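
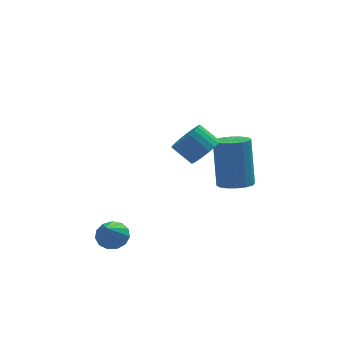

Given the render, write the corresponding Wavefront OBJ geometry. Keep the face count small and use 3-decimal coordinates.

v -1.233 -2.22 -2.299
v -0.861 -1.876 -1.892
v -1.527 -3.2 -1.201
v -1.2 -1.74 -1.862
v -1.549 -1.757 -1.971
v -1.798 -1.921 -2.184
v -1.867 -2.18 -2.433
v -1.735 -2.452 -2.64
v -1.443 -2.65 -2.739
v -1.084 -2.712 -2.697
v -0.773 -2.618 -2.53
v -0.607 -2.397 -2.288
v -0.64 -2.121 -2.051
v 3.612 0.449 -1.509
v 4.262 0.771 -1.589
v 4.179 1.452 0.469
v 3.528 1.131 0.549
v 4.01 1.035 -1.687
v 3.927 1.716 0.372
v 3.651 1.142 -1.737
v 3.568 1.823 0.322
v 3.281 1.063 -1.726
v 3.198 1.745 0.333
v 3 0.82 -1.657
v 2.917 1.502 0.402
v 2.883 0.478 -1.548
v 2.8 1.159 0.51
v 2.961 0.128 -1.429
v 2.878 0.809 0.629
v 3.213 -0.136 -1.332
v 3.13 0.545 0.727
v 3.572 -0.243 -1.282
v 3.489 0.438 0.777
v 3.942 -0.165 -1.293
v 3.859 0.517 0.766
v 4.223 0.078 -1.362
v 4.14 0.76 0.697
v 4.34 0.421 -1.47
v 4.257 1.102 0.588
v 2.153 -2.449 2.117
v 2.426 -2.886 2.634
v 1.741 -2.528 3.3
v 1.467 -2.091 2.783
v 2.584 -2.652 2.671
v 1.899 -2.293 3.336
v 2.676 -2.387 2.623
v 1.991 -2.028 3.288
v 2.688 -2.131 2.498
v 2.003 -1.772 3.163
v 2.619 -1.924 2.315
v 1.934 -1.565 2.98
v 2.479 -1.797 2.102
v 1.794 -1.438 2.767
v 2.289 -1.769 1.891
v 1.604 -1.41 2.557
v 2.079 -1.845 1.715
v 1.394 -1.486 2.38
v 1.879 -2.012 1.6
v 1.194 -1.654 2.266
v 1.721 -2.247 1.564
v 1.036 -1.888 2.229
v 1.629 -2.512 1.612
v 0.944 -2.153 2.277
v 1.617 -2.768 1.737
v 0.932 -2.409 2.402
v 1.686 -2.975 1.92
v 1.001 -2.616 2.585
v 1.826 -3.102 2.133
v 1.141 -2.743 2.798
v 2.016 -3.13 2.343
v 1.331 -2.771 3.009
v 2.226 -3.054 2.52
v 1.541 -2.695 3.185
f 2 1 4
f 2 4 3
f 4 1 5
f 4 5 3
f 5 1 6
f 5 6 3
f 6 1 7
f 6 7 3
f 7 1 8
f 7 8 3
f 8 1 9
f 8 9 3
f 9 1 10
f 9 10 3
f 10 1 11
f 10 11 3
f 11 1 12
f 11 12 3
f 12 1 13
f 12 13 3
f 13 1 2
f 13 2 3
f 15 14 18
f 15 18 16
f 16 18 19
f 16 19 17
f 18 14 20
f 18 20 19
f 19 20 21
f 19 21 17
f 20 14 22
f 20 22 21
f 21 22 23
f 21 23 17
f 22 14 24
f 22 24 23
f 23 24 25
f 23 25 17
f 24 14 26
f 24 26 25
f 25 26 27
f 25 27 17
f 26 14 28
f 26 28 27
f 27 28 29
f 27 29 17
f 28 14 30
f 28 30 29
f 29 30 31
f 29 31 17
f 30 14 32
f 30 32 31
f 31 32 33
f 31 33 17
f 32 14 34
f 32 34 33
f 33 34 35
f 33 35 17
f 34 14 36
f 34 36 35
f 35 36 37
f 35 37 17
f 36 14 38
f 36 38 37
f 37 38 39
f 37 39 17
f 38 14 15
f 38 15 39
f 39 15 16
f 39 16 17
f 41 40 44
f 41 44 42
f 42 44 45
f 42 45 43
f 44 40 46
f 44 46 45
f 45 46 47
f 45 47 43
f 46 40 48
f 46 48 47
f 47 48 49
f 47 49 43
f 48 40 50
f 48 50 49
f 49 50 51
f 49 51 43
f 50 40 52
f 50 52 51
f 51 52 53
f 51 53 43
f 52 40 54
f 52 54 53
f 53 54 55
f 53 55 43
f 54 40 56
f 54 56 55
f 55 56 57
f 55 57 43
f 56 40 58
f 56 58 57
f 57 58 59
f 57 59 43
f 58 40 60
f 58 60 59
f 59 60 61
f 59 61 43
f 60 40 62
f 60 62 61
f 61 62 63
f 61 63 43
f 62 40 64
f 62 64 63
f 63 64 65
f 63 65 43
f 64 40 66
f 64 66 65
f 65 66 67
f 65 67 43
f 66 40 68
f 66 68 67
f 67 68 69
f 67 69 43
f 68 40 70
f 68 70 69
f 69 70 71
f 69 71 43
f 70 40 72
f 70 72 71
f 71 72 73
f 71 73 43
f 72 40 41
f 72 41 73
f 73 41 42
f 73 42 43



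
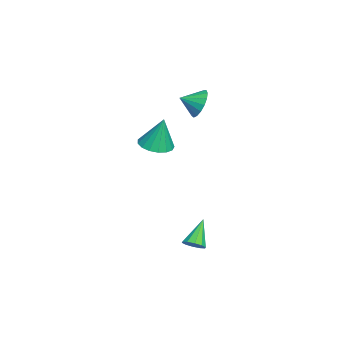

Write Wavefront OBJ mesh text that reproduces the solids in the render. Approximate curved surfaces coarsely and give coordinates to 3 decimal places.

v -3.522 3.301 2.373
v -2.952 3.034 1.532
v -3.278 2.199 2.887
v -2.619 3.251 1.839
v -2.492 3.48 2.268
v -2.601 3.667 2.722
v -2.921 3.77 3.095
v -3.379 3.766 3.303
v -3.869 3.656 3.298
v -4.28 3.464 3.081
v -4.517 3.235 2.702
v -4.526 3.021 2.247
v -4.305 2.871 1.821
v -3.904 2.82 1.522
v -3.416 2.879 1.418
v 4.178 3.732 -4.575
v 4.686 3.835 -4.135
v 2.962 4.128 -3.265
v 4.601 4.201 -4.324
v 4.355 4.388 -4.608
v 4.041 4.324 -4.88
v 3.779 4.034 -5.036
v 3.67 3.629 -5.015
v 3.754 3.263 -4.826
v 4 3.077 -4.541
v 4.314 3.14 -4.269
v 4.576 3.43 -4.114
v 0.717 1.319 1.199
v 1.496 0.651 1.297
v 0.863 1.781 3.201
v 1.718 1.076 1.182
v 1.712 1.556 1.072
v 1.477 1.982 0.991
v 1.069 2.256 0.957
v 0.58 2.316 0.979
v 0.122 2.146 1.051
v -0.199 1.788 1.157
v -0.31 1.321 1.273
v -0.186 0.855 1.372
v 0.145 0.494 1.431
v 0.607 0.323 1.437
v 1.095 0.379 1.388
f 2 1 4
f 2 4 3
f 4 1 5
f 4 5 3
f 5 1 6
f 5 6 3
f 6 1 7
f 6 7 3
f 7 1 8
f 7 8 3
f 8 1 9
f 8 9 3
f 9 1 10
f 9 10 3
f 10 1 11
f 10 11 3
f 11 1 12
f 11 12 3
f 12 1 13
f 12 13 3
f 13 1 14
f 13 14 3
f 14 1 15
f 14 15 3
f 15 1 2
f 15 2 3
f 17 16 19
f 17 19 18
f 19 16 20
f 19 20 18
f 20 16 21
f 20 21 18
f 21 16 22
f 21 22 18
f 22 16 23
f 22 23 18
f 23 16 24
f 23 24 18
f 24 16 25
f 24 25 18
f 25 16 26
f 25 26 18
f 26 16 27
f 26 27 18
f 27 16 17
f 27 17 18
f 29 28 31
f 29 31 30
f 31 28 32
f 31 32 30
f 32 28 33
f 32 33 30
f 33 28 34
f 33 34 30
f 34 28 35
f 34 35 30
f 35 28 36
f 35 36 30
f 36 28 37
f 36 37 30
f 37 28 38
f 37 38 30
f 38 28 39
f 38 39 30
f 39 28 40
f 39 40 30
f 40 28 41
f 40 41 30
f 41 28 42
f 41 42 30
f 42 28 29
f 42 29 30



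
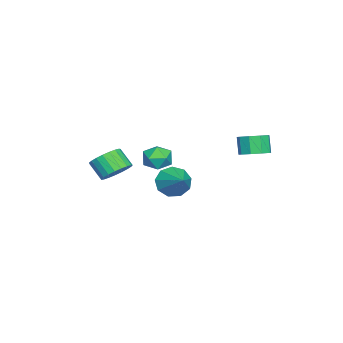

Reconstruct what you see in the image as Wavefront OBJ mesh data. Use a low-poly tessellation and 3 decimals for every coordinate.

v -4.01 -2.059 0.897
v -3.561 -1.611 1.655
v -2.739 -3.009 0.705
v -2.29 -2.561 1.463
v -3.078 -3.135 1.625
v -3.864 -2.547 1.743
v -2.436 -2.073 0.617
v -3.222 -1.485 0.735
v -2.588 -1.619 1.482
v -2.985 -2.276 2.105
v -3.315 -2.344 0.255
v -3.712 -3.001 0.878
v 0.727 -3.468 1.681
v 1.397 -4.148 1.384
v 0.984 -4.973 2.343
v 0.313 -4.292 2.639
v 1.613 -3.93 1.665
v 1.2 -4.755 2.623
v 1.676 -3.633 1.948
v 1.263 -4.457 2.907
v 1.575 -3.306 2.185
v 1.162 -4.131 3.144
v 1.327 -3.008 2.335
v 0.914 -3.833 3.294
v 0.975 -2.789 2.372
v 0.562 -3.614 3.33
v 0.581 -2.688 2.289
v 0.167 -3.512 3.247
v 0.211 -2.721 2.101
v -0.202 -3.545 3.059
v -0.069 -2.883 1.841
v -0.482 -3.708 2.799
v -0.212 -3.147 1.552
v -0.625 -3.971 2.511
v -0.192 -3.466 1.286
v -0.605 -4.29 2.245
v -0.014 -3.785 1.088
v -0.427 -4.61 2.047
v 0.293 -4.05 0.993
v -0.121 -4.874 1.951
v 0.674 -4.213 1.017
v 0.261 -5.038 1.975
v 1.065 -4.248 1.155
v 0.651 -5.073 2.113
v 2.403 0.234 2.253
v 3.01 0.118 1.429
v 3.797 1.186 3.147
v 2.639 0.714 1.373
v 2.158 1.086 1.729
v 1.791 1.059 2.33
v 1.71 0.646 2.895
v 1.954 0.041 3.16
v 2.408 -0.475 3.001
v 2.859 -0.658 2.492
v 3.097 -0.424 1.871
v -3.639 3.247 2.02
v -2.78 3.204 2.374
v -3.262 2.97 3.515
v -4.121 3.013 3.16
v -2.998 3.801 2.404
v -3.481 3.567 3.545
v -3.516 4.138 2.255
v -3.999 3.905 3.395
v -4.092 4.059 1.995
v -4.574 3.825 3.135
v -4.455 3.6 1.747
v -4.937 3.366 2.887
v -4.437 2.975 1.627
v -4.919 2.741 2.767
v -4.045 2.478 1.69
v -4.527 2.244 2.831
v -3.463 2.341 1.908
v -3.946 2.107 3.048
v -2.964 2.627 2.178
v -3.446 2.393 3.319
f 1 12 6
f 1 6 2
f 1 2 8
f 1 8 11
f 1 11 12
f 2 6 10
f 6 12 5
f 12 11 3
f 11 8 7
f 8 2 9
f 4 10 5
f 4 5 3
f 4 3 7
f 4 7 9
f 4 9 10
f 5 10 6
f 3 5 12
f 7 3 11
f 9 7 8
f 10 9 2
f 14 13 17
f 14 17 15
f 15 17 18
f 15 18 16
f 17 13 19
f 17 19 18
f 18 19 20
f 18 20 16
f 19 13 21
f 19 21 20
f 20 21 22
f 20 22 16
f 21 13 23
f 21 23 22
f 22 23 24
f 22 24 16
f 23 13 25
f 23 25 24
f 24 25 26
f 24 26 16
f 25 13 27
f 25 27 26
f 26 27 28
f 26 28 16
f 27 13 29
f 27 29 28
f 28 29 30
f 28 30 16
f 29 13 31
f 29 31 30
f 30 31 32
f 30 32 16
f 31 13 33
f 31 33 32
f 32 33 34
f 32 34 16
f 33 13 35
f 33 35 34
f 34 35 36
f 34 36 16
f 35 13 37
f 35 37 36
f 36 37 38
f 36 38 16
f 37 13 39
f 37 39 38
f 38 39 40
f 38 40 16
f 39 13 41
f 39 41 40
f 40 41 42
f 40 42 16
f 41 13 43
f 41 43 42
f 42 43 44
f 42 44 16
f 43 13 14
f 43 14 44
f 44 14 15
f 44 15 16
f 46 45 48
f 46 48 47
f 48 45 49
f 48 49 47
f 49 45 50
f 49 50 47
f 50 45 51
f 50 51 47
f 51 45 52
f 51 52 47
f 52 45 53
f 52 53 47
f 53 45 54
f 53 54 47
f 54 45 55
f 54 55 47
f 55 45 46
f 55 46 47
f 57 56 60
f 57 60 58
f 58 60 61
f 58 61 59
f 60 56 62
f 60 62 61
f 61 62 63
f 61 63 59
f 62 56 64
f 62 64 63
f 63 64 65
f 63 65 59
f 64 56 66
f 64 66 65
f 65 66 67
f 65 67 59
f 66 56 68
f 66 68 67
f 67 68 69
f 67 69 59
f 68 56 70
f 68 70 69
f 69 70 71
f 69 71 59
f 70 56 72
f 70 72 71
f 71 72 73
f 71 73 59
f 72 56 74
f 72 74 73
f 73 74 75
f 73 75 59
f 74 56 57
f 74 57 75
f 75 57 58
f 75 58 59



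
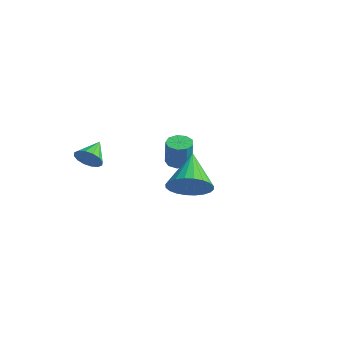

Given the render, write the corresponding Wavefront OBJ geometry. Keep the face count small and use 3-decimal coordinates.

v -1.247 2.234 -3.008
v -0.802 1.728 -3.099
v -0.627 1.621 -1.643
v -1.073 2.126 -1.552
v -0.58 2.137 -3.095
v -0.405 2.03 -1.64
v -0.671 2.591 -3.051
v -0.496 2.484 -1.595
v -1.031 2.878 -2.986
v -0.856 2.771 -1.531
v -1.493 2.863 -2.932
v -1.318 2.756 -1.476
v -1.84 2.554 -2.913
v -1.665 2.447 -1.457
v -1.91 2.095 -2.938
v -1.735 1.987 -1.483
v -1.669 1.701 -2.996
v -1.494 1.593 -1.541
v -1.232 1.556 -3.06
v -1.057 1.449 -1.604
v -1.779 -2.839 -1.019
v -1.328 -2.905 -0.424
v -2.281 -1.761 -0.521
v -1.127 -2.694 -0.679
v -1.1 -2.521 -1.026
v -1.256 -2.434 -1.371
v -1.551 -2.455 -1.622
v -1.908 -2.579 -1.711
v -2.23 -2.774 -1.615
v -2.431 -2.985 -1.36
v -2.458 -3.158 -1.013
v -2.303 -3.245 -0.668
v -2.007 -3.224 -0.417
v -1.651 -3.099 -0.328
v 4.437 -1.931 -0.174
v 5.097 -1.086 -0.369
v 3.143 -0.669 0.914
v 4.835 -1.065 -0.704
v 4.513 -1.177 -0.958
v 4.179 -1.404 -1.093
v 3.885 -1.71 -1.087
v 3.674 -2.051 -0.943
v 3.58 -2.373 -0.682
v 3.616 -2.627 -0.343
v 3.777 -2.776 0.021
v 4.039 -2.796 0.356
v 4.361 -2.685 0.61
v 4.695 -2.458 0.744
v 4.99 -2.151 0.739
v 5.2 -1.811 0.595
v 5.295 -1.489 0.334
v 5.258 -1.234 -0.005
f 2 1 5
f 2 5 3
f 3 5 6
f 3 6 4
f 5 1 7
f 5 7 6
f 6 7 8
f 6 8 4
f 7 1 9
f 7 9 8
f 8 9 10
f 8 10 4
f 9 1 11
f 9 11 10
f 10 11 12
f 10 12 4
f 11 1 13
f 11 13 12
f 12 13 14
f 12 14 4
f 13 1 15
f 13 15 14
f 14 15 16
f 14 16 4
f 15 1 17
f 15 17 16
f 16 17 18
f 16 18 4
f 17 1 19
f 17 19 18
f 18 19 20
f 18 20 4
f 19 1 2
f 19 2 20
f 20 2 3
f 20 3 4
f 22 21 24
f 22 24 23
f 24 21 25
f 24 25 23
f 25 21 26
f 25 26 23
f 26 21 27
f 26 27 23
f 27 21 28
f 27 28 23
f 28 21 29
f 28 29 23
f 29 21 30
f 29 30 23
f 30 21 31
f 30 31 23
f 31 21 32
f 31 32 23
f 32 21 33
f 32 33 23
f 33 21 34
f 33 34 23
f 34 21 22
f 34 22 23
f 36 35 38
f 36 38 37
f 38 35 39
f 38 39 37
f 39 35 40
f 39 40 37
f 40 35 41
f 40 41 37
f 41 35 42
f 41 42 37
f 42 35 43
f 42 43 37
f 43 35 44
f 43 44 37
f 44 35 45
f 44 45 37
f 45 35 46
f 45 46 37
f 46 35 47
f 46 47 37
f 47 35 48
f 47 48 37
f 48 35 49
f 48 49 37
f 49 35 50
f 49 50 37
f 50 35 51
f 50 51 37
f 51 35 52
f 51 52 37
f 52 35 36
f 52 36 37



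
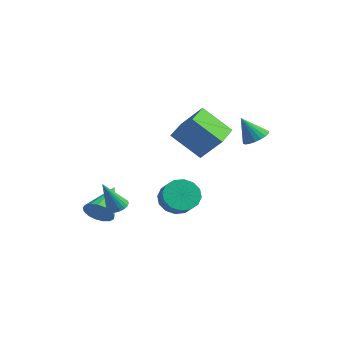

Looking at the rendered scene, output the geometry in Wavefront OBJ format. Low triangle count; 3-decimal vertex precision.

v 1.157 0.661 1.675
v 2.277 1.056 3.067
v 0.549 2.366 1.68
v 1.669 2.761 3.073
v 2.711 1.219 0.267
v 3.831 1.614 1.66
v 2.103 2.924 0.273
v 3.223 3.319 1.665
v 4.172 4.157 1.073
v 4.882 4.029 1.442
v 3.408 3.823 2.427
v 4.833 4.358 1.496
v 4.67 4.652 1.476
v 4.421 4.861 1.387
v 4.129 4.948 1.244
v 3.844 4.898 1.071
v 3.616 4.72 0.898
v 3.484 4.444 0.756
v 3.471 4.119 0.668
v 3.58 3.801 0.651
v 3.79 3.544 0.706
v 4.067 3.393 0.825
v 4.362 3.374 0.987
v 4.624 3.491 1.164
v 4.808 3.722 1.325
v 2.687 -0.753 -1.931
v 3.358 -0.933 -2.706
v 4.083 -1.427 -1.963
v 3.413 -1.247 -1.189
v 3.492 -0.448 -2.515
v 4.218 -0.942 -1.772
v 3.411 -0.045 -2.168
v 4.137 -0.538 -1.425
v 3.136 0.169 -1.757
v 3.862 -0.325 -1.014
v 2.74 0.135 -1.393
v 3.466 -0.359 -0.65
v 2.331 -0.136 -1.174
v 3.057 -0.63 -0.431
v 2.017 -0.573 -1.157
v 2.742 -1.067 -0.414
v 1.882 -1.058 -1.348
v 2.608 -1.552 -0.605
v 1.963 -1.462 -1.695
v 2.689 -1.955 -0.952
v 2.238 -1.675 -2.106
v 2.964 -2.169 -1.363
v 2.634 -1.641 -2.47
v 3.36 -2.135 -1.727
v 3.043 -1.37 -2.689
v 3.769 -1.864 -1.946
v -0.758 -2.978 -3.22
v -0.158 -3.115 -2.564
v -1.282 -1.042 -2.34
v 0.068 -2.914 -2.87
v 0.105 -2.728 -3.257
v -0.055 -2.599 -3.635
v -0.377 -2.557 -3.919
v -0.786 -2.612 -4.042
v -1.189 -2.75 -3.977
v -1.493 -2.94 -3.739
v -1.629 -3.14 -3.382
v -1.565 -3.302 -2.988
v -1.317 -3.39 -2.647
v -0.941 -3.383 -2.438
v -0.523 -3.284 -2.407
v 0.689 -3.153 -2.116
v 1.005 -3.668 -2.252
v 0.291 -3.867 -0.324
v 1.189 -3.518 -2.151
v 1.286 -3.304 -2.044
v 1.279 -3.064 -1.95
v 1.171 -2.84 -1.884
v 0.979 -2.669 -1.859
v 0.737 -2.582 -1.878
v 0.487 -2.594 -1.938
v 0.271 -2.703 -2.029
v 0.128 -2.889 -2.135
v 0.082 -3.121 -2.238
v 0.14 -3.358 -2.32
v 0.294 -3.56 -2.366
v 0.515 -3.692 -2.369
v 0.767 -3.73 -2.329
f 2 4 1
f 5 2 1
f 1 4 3
f 3 5 1
f 2 8 4
f 6 2 5
f 6 8 2
f 4 8 3
f 7 5 3
f 3 8 7
f 7 6 5
f 8 6 7
f 10 9 12
f 10 12 11
f 12 9 13
f 12 13 11
f 13 9 14
f 13 14 11
f 14 9 15
f 14 15 11
f 15 9 16
f 15 16 11
f 16 9 17
f 16 17 11
f 17 9 18
f 17 18 11
f 18 9 19
f 18 19 11
f 19 9 20
f 19 20 11
f 20 9 21
f 20 21 11
f 21 9 22
f 21 22 11
f 22 9 23
f 22 23 11
f 23 9 24
f 23 24 11
f 24 9 25
f 24 25 11
f 25 9 10
f 25 10 11
f 27 26 30
f 27 30 28
f 28 30 31
f 28 31 29
f 30 26 32
f 30 32 31
f 31 32 33
f 31 33 29
f 32 26 34
f 32 34 33
f 33 34 35
f 33 35 29
f 34 26 36
f 34 36 35
f 35 36 37
f 35 37 29
f 36 26 38
f 36 38 37
f 37 38 39
f 37 39 29
f 38 26 40
f 38 40 39
f 39 40 41
f 39 41 29
f 40 26 42
f 40 42 41
f 41 42 43
f 41 43 29
f 42 26 44
f 42 44 43
f 43 44 45
f 43 45 29
f 44 26 46
f 44 46 45
f 45 46 47
f 45 47 29
f 46 26 48
f 46 48 47
f 47 48 49
f 47 49 29
f 48 26 50
f 48 50 49
f 49 50 51
f 49 51 29
f 50 26 27
f 50 27 51
f 51 27 28
f 51 28 29
f 53 52 55
f 53 55 54
f 55 52 56
f 55 56 54
f 56 52 57
f 56 57 54
f 57 52 58
f 57 58 54
f 58 52 59
f 58 59 54
f 59 52 60
f 59 60 54
f 60 52 61
f 60 61 54
f 61 52 62
f 61 62 54
f 62 52 63
f 62 63 54
f 63 52 64
f 63 64 54
f 64 52 65
f 64 65 54
f 65 52 66
f 65 66 54
f 66 52 53
f 66 53 54
f 68 67 70
f 68 70 69
f 70 67 71
f 70 71 69
f 71 67 72
f 71 72 69
f 72 67 73
f 72 73 69
f 73 67 74
f 73 74 69
f 74 67 75
f 74 75 69
f 75 67 76
f 75 76 69
f 76 67 77
f 76 77 69
f 77 67 78
f 77 78 69
f 78 67 79
f 78 79 69
f 79 67 80
f 79 80 69
f 80 67 81
f 80 81 69
f 81 67 82
f 81 82 69
f 82 67 83
f 82 83 69
f 83 67 68
f 83 68 69



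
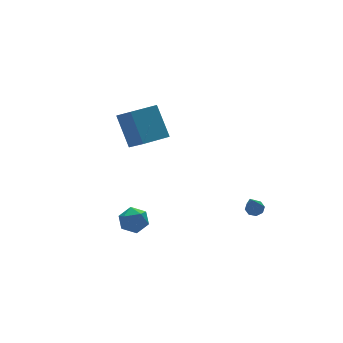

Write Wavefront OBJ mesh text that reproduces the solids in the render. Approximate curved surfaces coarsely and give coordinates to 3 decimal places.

v 4.16 -2.961 -3.052
v 4.598 -3.203 -2.953
v 3.3 -3.859 -1.448
v 4.574 -2.858 -2.773
v 4.308 -2.573 -2.756
v 3.955 -2.515 -2.913
v 3.722 -2.718 -3.151
v 3.746 -3.064 -3.332
v 4.012 -3.349 -3.349
v 4.365 -3.407 -3.192
v -3.192 -3.053 -1.652
v -2.706 -2.733 -1.06
v -3.314 -4.187 -0.94
v -2.828 -3.867 -0.348
v -3.589 -3.558 -0.472
v -3.514 -2.858 -0.912
v -2.506 -4.062 -1.088
v -2.431 -3.362 -1.528
v -2.282 -3.357 -0.711
v -2.951 -3.045 -0.33
v -3.069 -3.875 -1.67
v -3.738 -3.563 -1.289
v -1.557 -0.249 1.848
v -1.305 -1.273 2.624
v -1.603 0.976 3.479
v -1.351 -0.049 4.255
v 0.071 0.029 1.685
v 0.323 -0.996 2.461
v 0.025 1.253 3.316
v 0.277 0.229 4.092
f 2 1 4
f 2 4 3
f 4 1 5
f 4 5 3
f 5 1 6
f 5 6 3
f 6 1 7
f 6 7 3
f 7 1 8
f 7 8 3
f 8 1 9
f 8 9 3
f 9 1 10
f 9 10 3
f 10 1 2
f 10 2 3
f 11 22 16
f 11 16 12
f 11 12 18
f 11 18 21
f 11 21 22
f 12 16 20
f 16 22 15
f 22 21 13
f 21 18 17
f 18 12 19
f 14 20 15
f 14 15 13
f 14 13 17
f 14 17 19
f 14 19 20
f 15 20 16
f 13 15 22
f 17 13 21
f 19 17 18
f 20 19 12
f 24 26 23
f 27 24 23
f 23 26 25
f 25 27 23
f 24 30 26
f 28 24 27
f 28 30 24
f 26 30 25
f 29 27 25
f 25 30 29
f 29 28 27
f 30 28 29



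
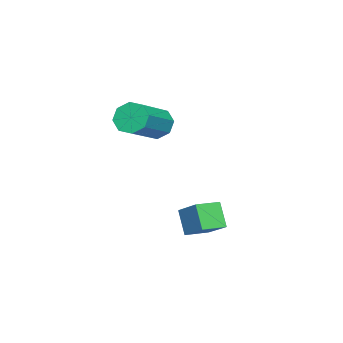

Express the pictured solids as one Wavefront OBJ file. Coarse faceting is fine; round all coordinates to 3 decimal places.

v -2.476 -1.26 2.364
v -2.21 -1.682 1.675
v -0.258 -1.941 2.588
v -0.524 -1.52 3.276
v -2.104 -1.042 1.631
v -0.153 -1.301 2.544
v -2.216 -0.529 2.016
v -0.265 -0.789 2.929
v -2.48 -0.445 2.605
v -0.529 -0.705 3.518
v -2.742 -0.839 3.052
v -0.79 -1.098 3.965
v -2.847 -1.479 3.096
v -0.896 -1.738 4.009
v -2.735 -1.991 2.711
v -0.784 -2.251 3.624
v -2.471 -2.075 2.122
v -0.52 -2.335 3.035
v -0.9 1.757 -2.814
v -1.383 1.272 -1.685
v -0.114 2.841 -2.012
v -0.597 2.356 -0.883
v -0.023 1.064 -2.737
v -0.506 0.579 -1.608
v 0.763 2.148 -1.935
v 0.28 1.663 -0.806
f 2 1 5
f 2 5 3
f 3 5 6
f 3 6 4
f 5 1 7
f 5 7 6
f 6 7 8
f 6 8 4
f 7 1 9
f 7 9 8
f 8 9 10
f 8 10 4
f 9 1 11
f 9 11 10
f 10 11 12
f 10 12 4
f 11 1 13
f 11 13 12
f 12 13 14
f 12 14 4
f 13 1 15
f 13 15 14
f 14 15 16
f 14 16 4
f 15 1 17
f 15 17 16
f 16 17 18
f 16 18 4
f 17 1 2
f 17 2 18
f 18 2 3
f 18 3 4
f 20 22 19
f 23 20 19
f 19 22 21
f 21 23 19
f 20 26 22
f 24 20 23
f 24 26 20
f 22 26 21
f 25 23 21
f 21 26 25
f 25 24 23
f 26 24 25



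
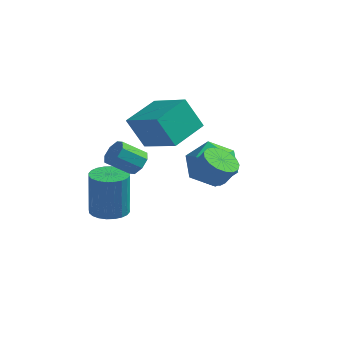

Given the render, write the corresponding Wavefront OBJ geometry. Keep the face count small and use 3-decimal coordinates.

v -2.722 -1.483 -1.364
v -2.169 -2.14 -1.334
v -2.184 -2.054 0.834
v -2.738 -1.397 0.804
v -1.959 -1.879 -1.343
v -1.975 -1.793 0.825
v -1.865 -1.557 -1.355
v -1.881 -1.471 0.813
v -1.902 -1.223 -1.368
v -1.918 -1.137 0.8
v -2.064 -0.93 -1.381
v -2.08 -0.844 0.787
v -2.326 -0.72 -1.392
v -2.342 -0.634 0.777
v -2.648 -0.627 -1.398
v -2.664 -0.541 0.771
v -2.982 -0.664 -1.398
v -2.997 -0.578 0.77
v -3.276 -0.826 -1.394
v -3.291 -0.74 0.774
v -3.485 -1.087 -1.385
v -3.501 -1.001 0.783
v -3.579 -1.409 -1.373
v -3.595 -1.323 0.795
v -3.542 -1.743 -1.36
v -3.558 -1.657 0.808
v -3.38 -2.036 -1.347
v -3.396 -1.95 0.821
v -3.118 -2.246 -1.337
v -3.134 -2.16 0.832
v -2.796 -2.339 -1.331
v -2.812 -2.253 0.838
v -2.463 -2.302 -1.33
v -2.478 -2.216 0.838
v 2.068 -2.249 2.503
v 2.762 -2.215 2.086
v 3.285 -2.177 2.961
v 2.592 -2.211 3.377
v 2.662 -1.843 2.13
v 3.185 -1.805 3.005
v 2.426 -1.564 2.259
v 2.949 -1.526 3.134
v 2.108 -1.442 2.444
v 2.631 -1.404 3.319
v 1.781 -1.505 2.642
v 2.304 -1.467 3.517
v 1.519 -1.738 2.809
v 2.043 -1.7 3.684
v 1.384 -2.088 2.905
v 1.907 -2.051 3.78
v 1.405 -2.476 2.909
v 1.929 -2.438 3.784
v 1.579 -2.811 2.82
v 2.102 -2.773 3.695
v 1.864 -3.017 2.658
v 2.387 -2.979 3.533
v 2.196 -3.048 2.461
v 2.72 -3.01 3.335
v 2.499 -2.895 2.273
v 3.023 -2.857 3.148
v 2.704 -2.595 2.138
v 3.227 -2.557 3.013
v -0.893 -2.498 2.507
v -0.49 -2.99 2.575
v -1.304 -3.555 3.32
v -1.707 -3.062 3.253
v -0.42 -2.643 2.913
v -1.234 -3.208 3.659
v -0.627 -2.211 3.015
v -1.442 -2.776 3.76
v -0.99 -1.947 2.819
v -1.805 -2.512 3.564
v -1.296 -2.005 2.44
v -2.11 -2.57 3.185
v -1.366 -2.352 2.101
v -2.18 -2.917 2.847
v -1.158 -2.784 2
v -1.973 -3.349 2.745
v -0.795 -3.048 2.196
v -1.61 -3.613 2.941
v 0.194 1.003 0.237
v 1.29 1.592 0.369
v 0.57 -0.072 1.911
v 1.666 0.517 2.043
v 0.595 1.141 2.216
v 0.363 1.806 1.182
v 1.497 -0.286 1.098
v 1.265 0.379 0.064
v 2.095 0.795 0.902
v 1.538 1.677 1.593
v 0.322 -0.157 0.687
v -0.235 0.725 1.378
v -2.269 1.031 1.31
v -3.039 0.871 2.783
v -1.744 2.744 1.77
v -2.513 2.584 3.243
v -0.487 0.256 2.157
v -1.256 0.096 3.63
v 0.039 1.969 2.617
v -0.731 1.809 4.09
f 2 1 5
f 2 5 3
f 3 5 6
f 3 6 4
f 5 1 7
f 5 7 6
f 6 7 8
f 6 8 4
f 7 1 9
f 7 9 8
f 8 9 10
f 8 10 4
f 9 1 11
f 9 11 10
f 10 11 12
f 10 12 4
f 11 1 13
f 11 13 12
f 12 13 14
f 12 14 4
f 13 1 15
f 13 15 14
f 14 15 16
f 14 16 4
f 15 1 17
f 15 17 16
f 16 17 18
f 16 18 4
f 17 1 19
f 17 19 18
f 18 19 20
f 18 20 4
f 19 1 21
f 19 21 20
f 20 21 22
f 20 22 4
f 21 1 23
f 21 23 22
f 22 23 24
f 22 24 4
f 23 1 25
f 23 25 24
f 24 25 26
f 24 26 4
f 25 1 27
f 25 27 26
f 26 27 28
f 26 28 4
f 27 1 29
f 27 29 28
f 28 29 30
f 28 30 4
f 29 1 31
f 29 31 30
f 30 31 32
f 30 32 4
f 31 1 33
f 31 33 32
f 32 33 34
f 32 34 4
f 33 1 2
f 33 2 34
f 34 2 3
f 34 3 4
f 36 35 39
f 36 39 37
f 37 39 40
f 37 40 38
f 39 35 41
f 39 41 40
f 40 41 42
f 40 42 38
f 41 35 43
f 41 43 42
f 42 43 44
f 42 44 38
f 43 35 45
f 43 45 44
f 44 45 46
f 44 46 38
f 45 35 47
f 45 47 46
f 46 47 48
f 46 48 38
f 47 35 49
f 47 49 48
f 48 49 50
f 48 50 38
f 49 35 51
f 49 51 50
f 50 51 52
f 50 52 38
f 51 35 53
f 51 53 52
f 52 53 54
f 52 54 38
f 53 35 55
f 53 55 54
f 54 55 56
f 54 56 38
f 55 35 57
f 55 57 56
f 56 57 58
f 56 58 38
f 57 35 59
f 57 59 58
f 58 59 60
f 58 60 38
f 59 35 61
f 59 61 60
f 60 61 62
f 60 62 38
f 61 35 36
f 61 36 62
f 62 36 37
f 62 37 38
f 64 63 67
f 64 67 65
f 65 67 68
f 65 68 66
f 67 63 69
f 67 69 68
f 68 69 70
f 68 70 66
f 69 63 71
f 69 71 70
f 70 71 72
f 70 72 66
f 71 63 73
f 71 73 72
f 72 73 74
f 72 74 66
f 73 63 75
f 73 75 74
f 74 75 76
f 74 76 66
f 75 63 77
f 75 77 76
f 76 77 78
f 76 78 66
f 77 63 79
f 77 79 78
f 78 79 80
f 78 80 66
f 79 63 64
f 79 64 80
f 80 64 65
f 80 65 66
f 81 92 86
f 81 86 82
f 81 82 88
f 81 88 91
f 81 91 92
f 82 86 90
f 86 92 85
f 92 91 83
f 91 88 87
f 88 82 89
f 84 90 85
f 84 85 83
f 84 83 87
f 84 87 89
f 84 89 90
f 85 90 86
f 83 85 92
f 87 83 91
f 89 87 88
f 90 89 82
f 94 96 93
f 97 94 93
f 93 96 95
f 95 97 93
f 94 100 96
f 98 94 97
f 98 100 94
f 96 100 95
f 99 97 95
f 95 100 99
f 99 98 97
f 100 98 99



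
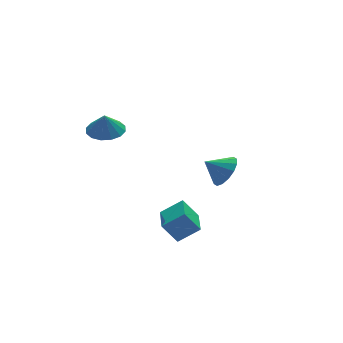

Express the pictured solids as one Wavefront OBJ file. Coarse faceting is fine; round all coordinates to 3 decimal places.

v -1.877 2.415 1.638
v -0.875 2.31 1.707
v -1.963 2.325 2.762
v -0.959 2.825 1.742
v -1.29 3.23 1.749
v -1.777 3.417 1.727
v -2.292 3.335 1.681
v -2.695 3.007 1.623
v -2.879 2.521 1.57
v -2.794 2.006 1.535
v -2.464 1.601 1.527
v -1.976 1.414 1.55
v -1.462 1.496 1.596
v -1.059 1.823 1.654
v -1.051 -4.489 -2.26
v -1.711 -4.105 -1.208
v -0.48 -3.006 -2.444
v -1.14 -2.622 -1.392
v -0 -4.798 -1.488
v -0.66 -4.414 -0.436
v 0.571 -3.315 -1.672
v -0.089 -2.931 -0.62
v 3.341 -0.477 -1.114
v 3.945 -0.512 -0.318
v 2.379 -0.083 -0.366
v 3.997 -0.032 -0.505
v 3.873 0.329 -0.855
v 3.606 0.474 -1.274
v 3.268 0.364 -1.65
v 2.949 0.029 -1.883
v 2.736 -0.442 -1.91
v 2.684 -0.922 -1.723
v 2.808 -1.283 -1.373
v 3.075 -1.428 -0.954
v 3.413 -1.318 -0.578
v 3.732 -0.983 -0.345
f 2 1 4
f 2 4 3
f 4 1 5
f 4 5 3
f 5 1 6
f 5 6 3
f 6 1 7
f 6 7 3
f 7 1 8
f 7 8 3
f 8 1 9
f 8 9 3
f 9 1 10
f 9 10 3
f 10 1 11
f 10 11 3
f 11 1 12
f 11 12 3
f 12 1 13
f 12 13 3
f 13 1 14
f 13 14 3
f 14 1 2
f 14 2 3
f 16 18 15
f 19 16 15
f 15 18 17
f 17 19 15
f 16 22 18
f 20 16 19
f 20 22 16
f 18 22 17
f 21 19 17
f 17 22 21
f 21 20 19
f 22 20 21
f 24 23 26
f 24 26 25
f 26 23 27
f 26 27 25
f 27 23 28
f 27 28 25
f 28 23 29
f 28 29 25
f 29 23 30
f 29 30 25
f 30 23 31
f 30 31 25
f 31 23 32
f 31 32 25
f 32 23 33
f 32 33 25
f 33 23 34
f 33 34 25
f 34 23 35
f 34 35 25
f 35 23 36
f 35 36 25
f 36 23 24
f 36 24 25



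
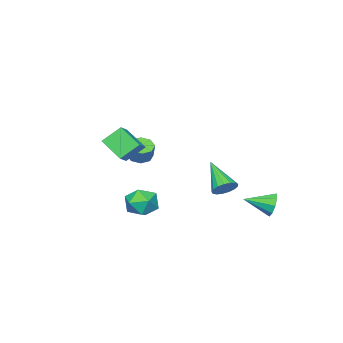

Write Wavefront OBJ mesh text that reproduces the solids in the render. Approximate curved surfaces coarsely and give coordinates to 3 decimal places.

v -4.282 3.68 -1.537
v -3.873 3.819 -2.211
v -3.198 2.6 -1.103
v -3.699 4.153 -1.814
v -3.798 4.266 -1.288
v -4.123 4.104 -0.878
v -4.522 3.744 -0.777
v -4.809 3.354 -1.031
v -4.849 3.116 -1.523
v -4.624 3.142 -2.021
v -4.238 3.42 -2.292
v 0.094 -0.655 -1.205
v 0.409 -0.199 -0.349
v 1.651 -1.081 -1.551
v 1.966 -0.625 -0.695
v 1.409 -1.478 -0.643
v 0.447 -1.215 -0.429
v 1.613 -0.065 -1.471
v 0.651 0.198 -1.257
v 1.347 0.166 -0.513
v 1.222 -0.707 -0.002
v 0.838 -0.573 -1.898
v 0.713 -1.446 -1.387
v -2.062 -3.746 0.682
v -1.637 -3.282 0.332
v -1.332 -2.871 1.249
v -1.758 -3.334 1.598
v -2.144 -3.083 0.412
v -1.84 -2.672 1.328
v -2.604 -3.272 0.65
v -2.299 -2.861 1.566
v -2.747 -3.739 0.906
v -2.442 -3.328 1.823
v -2.488 -4.209 1.031
v -2.183 -3.798 1.948
v -1.98 -4.408 0.952
v -1.676 -3.997 1.868
v -1.521 -4.219 0.714
v -1.216 -3.808 1.63
v -1.378 -3.752 0.457
v -1.073 -3.341 1.374
v -3.151 1.374 -0.672
v -2.429 1.205 -0.556
v -3.729 -0.174 0.672
v -2.502 1.451 -0.305
v -2.723 1.679 -0.137
v -3.042 1.837 -0.092
v -3.386 1.889 -0.18
v -3.676 1.823 -0.381
v -3.846 1.654 -0.648
v -3.857 1.422 -0.921
v -3.706 1.178 -1.137
v -3.428 0.979 -1.246
v -3.086 0.87 -1.224
v -2.76 0.877 -1.076
v -2.523 0.998 -0.835
v 2.203 -1.871 3.262
v 1.411 -1.277 4.15
v 2.21 -0.564 2.392
v 1.418 0.03 3.28
v 2.942 -1.57 3.72
v 2.15 -0.976 4.608
v 2.949 -0.263 2.85
v 2.157 0.331 3.738
f 2 1 4
f 2 4 3
f 4 1 5
f 4 5 3
f 5 1 6
f 5 6 3
f 6 1 7
f 6 7 3
f 7 1 8
f 7 8 3
f 8 1 9
f 8 9 3
f 9 1 10
f 9 10 3
f 10 1 11
f 10 11 3
f 11 1 2
f 11 2 3
f 12 23 17
f 12 17 13
f 12 13 19
f 12 19 22
f 12 22 23
f 13 17 21
f 17 23 16
f 23 22 14
f 22 19 18
f 19 13 20
f 15 21 16
f 15 16 14
f 15 14 18
f 15 18 20
f 15 20 21
f 16 21 17
f 14 16 23
f 18 14 22
f 20 18 19
f 21 20 13
f 25 24 28
f 25 28 26
f 26 28 29
f 26 29 27
f 28 24 30
f 28 30 29
f 29 30 31
f 29 31 27
f 30 24 32
f 30 32 31
f 31 32 33
f 31 33 27
f 32 24 34
f 32 34 33
f 33 34 35
f 33 35 27
f 34 24 36
f 34 36 35
f 35 36 37
f 35 37 27
f 36 24 38
f 36 38 37
f 37 38 39
f 37 39 27
f 38 24 40
f 38 40 39
f 39 40 41
f 39 41 27
f 40 24 25
f 40 25 41
f 41 25 26
f 41 26 27
f 43 42 45
f 43 45 44
f 45 42 46
f 45 46 44
f 46 42 47
f 46 47 44
f 47 42 48
f 47 48 44
f 48 42 49
f 48 49 44
f 49 42 50
f 49 50 44
f 50 42 51
f 50 51 44
f 51 42 52
f 51 52 44
f 52 42 53
f 52 53 44
f 53 42 54
f 53 54 44
f 54 42 55
f 54 55 44
f 55 42 56
f 55 56 44
f 56 42 43
f 56 43 44
f 58 60 57
f 61 58 57
f 57 60 59
f 59 61 57
f 58 64 60
f 62 58 61
f 62 64 58
f 60 64 59
f 63 61 59
f 59 64 63
f 63 62 61
f 64 62 63



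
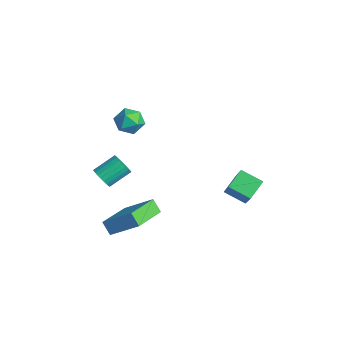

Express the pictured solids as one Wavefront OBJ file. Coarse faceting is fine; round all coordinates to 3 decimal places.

v 1.396 -3.102 -4.008
v 2.379 -2.067 -2.928
v 1.882 -2.926 -4.618
v 2.865 -1.891 -3.539
v 2.555 -4.689 -3.541
v 3.538 -3.654 -2.462
v 3.041 -4.513 -4.152
v 4.024 -3.478 -3.072
v 0.729 -1.982 2.146
v 1.346 -2.352 1.799
v -0.086 -2.608 1.361
v 0.531 -2.978 1.014
v 0.332 -3.153 1.768
v 0.835 -2.767 2.253
v 0.425 -2.193 0.907
v 0.928 -1.807 1.392
v 1.158 -2.483 1.034
v 1.101 -3.076 1.566
v 0.159 -1.884 1.594
v 0.102 -2.477 2.126
v 0.341 -3.825 -2.36
v 0.781 -3.594 -2.714
v 0.718 -2.464 -2.055
v 0.279 -2.695 -1.7
v 0.586 -3.533 -2.836
v 0.523 -2.403 -2.177
v 0.353 -3.517 -2.886
v 0.291 -2.387 -2.227
v 0.119 -3.548 -2.856
v 0.057 -2.418 -2.196
v -0.081 -3.621 -2.75
v -0.143 -2.491 -2.09
v -0.217 -3.725 -2.584
v -0.279 -2.595 -1.925
v -0.268 -3.844 -2.385
v -0.33 -2.714 -1.726
v -0.226 -3.96 -2.182
v -0.289 -2.83 -1.522
v -0.098 -4.056 -2.005
v -0.161 -2.926 -1.346
v 0.097 -4.117 -1.883
v 0.034 -2.987 -1.224
v 0.329 -4.133 -1.833
v 0.267 -3.003 -1.174
v 0.563 -4.102 -1.864
v 0.501 -2.972 -1.204
v 0.763 -4.029 -1.97
v 0.701 -2.899 -1.31
v 0.899 -3.925 -2.135
v 0.837 -2.795 -1.476
v 0.95 -3.806 -2.334
v 0.888 -2.676 -1.675
v 0.909 -3.69 -2.538
v 0.846 -2.56 -1.878
v 3.364 2.257 -3.985
v 2.557 1.501 -3.495
v 2.913 3.121 -3.394
v 2.105 2.364 -2.904
v 4.595 1.896 -2.516
v 3.787 1.139 -2.026
v 4.143 2.759 -1.925
v 3.336 2.003 -1.435
f 2 4 1
f 5 2 1
f 1 4 3
f 3 5 1
f 2 8 4
f 6 2 5
f 6 8 2
f 4 8 3
f 7 5 3
f 3 8 7
f 7 6 5
f 8 6 7
f 9 20 14
f 9 14 10
f 9 10 16
f 9 16 19
f 9 19 20
f 10 14 18
f 14 20 13
f 20 19 11
f 19 16 15
f 16 10 17
f 12 18 13
f 12 13 11
f 12 11 15
f 12 15 17
f 12 17 18
f 13 18 14
f 11 13 20
f 15 11 19
f 17 15 16
f 18 17 10
f 22 21 25
f 22 25 23
f 23 25 26
f 23 26 24
f 25 21 27
f 25 27 26
f 26 27 28
f 26 28 24
f 27 21 29
f 27 29 28
f 28 29 30
f 28 30 24
f 29 21 31
f 29 31 30
f 30 31 32
f 30 32 24
f 31 21 33
f 31 33 32
f 32 33 34
f 32 34 24
f 33 21 35
f 33 35 34
f 34 35 36
f 34 36 24
f 35 21 37
f 35 37 36
f 36 37 38
f 36 38 24
f 37 21 39
f 37 39 38
f 38 39 40
f 38 40 24
f 39 21 41
f 39 41 40
f 40 41 42
f 40 42 24
f 41 21 43
f 41 43 42
f 42 43 44
f 42 44 24
f 43 21 45
f 43 45 44
f 44 45 46
f 44 46 24
f 45 21 47
f 45 47 46
f 46 47 48
f 46 48 24
f 47 21 49
f 47 49 48
f 48 49 50
f 48 50 24
f 49 21 51
f 49 51 50
f 50 51 52
f 50 52 24
f 51 21 53
f 51 53 52
f 52 53 54
f 52 54 24
f 53 21 22
f 53 22 54
f 54 22 23
f 54 23 24
f 56 58 55
f 59 56 55
f 55 58 57
f 57 59 55
f 56 62 58
f 60 56 59
f 60 62 56
f 58 62 57
f 61 59 57
f 57 62 61
f 61 60 59
f 62 60 61



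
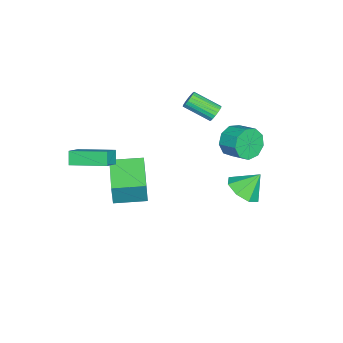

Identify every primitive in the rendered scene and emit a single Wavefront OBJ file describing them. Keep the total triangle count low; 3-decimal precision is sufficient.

v -3.551 0.981 1.545
v -3.184 0.8 1.194
v -3.161 -0.683 1.983
v -3.529 -0.501 2.335
v -3.049 0.895 1.368
v -3.026 -0.588 2.158
v -3.013 1.007 1.578
v -2.99 -0.476 2.367
v -3.084 1.114 1.781
v -3.061 -0.369 2.57
v -3.247 1.195 1.937
v -3.225 -0.288 2.727
v -3.471 1.233 2.016
v -3.448 -0.249 2.806
v -3.711 1.222 2.002
v -3.688 -0.261 2.791
v -3.919 1.163 1.897
v -3.896 -0.32 2.686
v -4.054 1.068 1.722
v -4.031 -0.415 2.512
v -4.09 0.956 1.513
v -4.067 -0.527 2.302
v -4.019 0.849 1.31
v -3.996 -0.634 2.099
v -3.855 0.768 1.153
v -3.833 -0.715 1.943
v -3.632 0.729 1.074
v -3.609 -0.753 1.864
v -3.392 0.741 1.089
v -3.369 -0.742 1.878
v 1.484 -2.909 -0.376
v 1.794 -2.863 1.091
v 0.824 -1.324 -0.287
v 1.135 -1.277 1.18
v 3.365 -2.103 -0.8
v 3.676 -2.056 0.667
v 2.706 -0.517 -0.711
v 3.016 -0.471 0.756
v 2.923 -4.076 2.538
v 3.867 -4.156 3.172
v 2.81 -2.113 2.956
v 3.754 -2.193 3.59
v 3.386 -3.907 1.87
v 4.33 -3.987 2.504
v 3.273 -1.944 2.288
v 4.217 -2.024 2.922
v -2.152 2.985 -2.986
v -1.672 2.286 -2.334
v -2.568 3.755 -1.854
v -1.173 2.894 -2.564
v -1.248 3.555 -3.041
v -1.853 3.883 -3.486
v -2.633 3.685 -3.638
v -3.131 3.077 -3.408
v -3.056 2.416 -2.931
v -2.452 2.088 -2.486
v -0.877 2.767 2.05
v -0.492 2.251 2.762
v 0.042 3.257 3.202
v -0.343 3.773 2.49
v -0.085 2.261 2.247
v 0.448 3.266 2.687
v -0.049 2.508 1.639
v 0.485 3.513 2.079
v -0.4 2.876 1.224
v 0.134 3.881 1.664
v -0.974 3.193 1.195
v -0.44 4.198 1.635
v -1.503 3.311 1.566
v -0.969 4.316 2.006
v -1.738 3.175 2.164
v -1.205 4.18 2.604
v -1.571 2.848 2.708
v -1.038 3.853 3.148
v -1.079 2.483 2.945
v -0.545 3.488 3.384
f 2 1 5
f 2 5 3
f 3 5 6
f 3 6 4
f 5 1 7
f 5 7 6
f 6 7 8
f 6 8 4
f 7 1 9
f 7 9 8
f 8 9 10
f 8 10 4
f 9 1 11
f 9 11 10
f 10 11 12
f 10 12 4
f 11 1 13
f 11 13 12
f 12 13 14
f 12 14 4
f 13 1 15
f 13 15 14
f 14 15 16
f 14 16 4
f 15 1 17
f 15 17 16
f 16 17 18
f 16 18 4
f 17 1 19
f 17 19 18
f 18 19 20
f 18 20 4
f 19 1 21
f 19 21 20
f 20 21 22
f 20 22 4
f 21 1 23
f 21 23 22
f 22 23 24
f 22 24 4
f 23 1 25
f 23 25 24
f 24 25 26
f 24 26 4
f 25 1 27
f 25 27 26
f 26 27 28
f 26 28 4
f 27 1 29
f 27 29 28
f 28 29 30
f 28 30 4
f 29 1 2
f 29 2 30
f 30 2 3
f 30 3 4
f 32 34 31
f 35 32 31
f 31 34 33
f 33 35 31
f 32 38 34
f 36 32 35
f 36 38 32
f 34 38 33
f 37 35 33
f 33 38 37
f 37 36 35
f 38 36 37
f 40 42 39
f 43 40 39
f 39 42 41
f 41 43 39
f 40 46 42
f 44 40 43
f 44 46 40
f 42 46 41
f 45 43 41
f 41 46 45
f 45 44 43
f 46 44 45
f 48 47 50
f 48 50 49
f 50 47 51
f 50 51 49
f 51 47 52
f 51 52 49
f 52 47 53
f 52 53 49
f 53 47 54
f 53 54 49
f 54 47 55
f 54 55 49
f 55 47 56
f 55 56 49
f 56 47 48
f 56 48 49
f 58 57 61
f 58 61 59
f 59 61 62
f 59 62 60
f 61 57 63
f 61 63 62
f 62 63 64
f 62 64 60
f 63 57 65
f 63 65 64
f 64 65 66
f 64 66 60
f 65 57 67
f 65 67 66
f 66 67 68
f 66 68 60
f 67 57 69
f 67 69 68
f 68 69 70
f 68 70 60
f 69 57 71
f 69 71 70
f 70 71 72
f 70 72 60
f 71 57 73
f 71 73 72
f 72 73 74
f 72 74 60
f 73 57 75
f 73 75 74
f 74 75 76
f 74 76 60
f 75 57 58
f 75 58 76
f 76 58 59
f 76 59 60



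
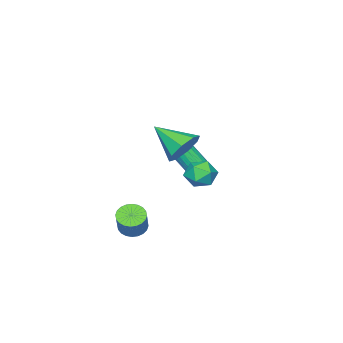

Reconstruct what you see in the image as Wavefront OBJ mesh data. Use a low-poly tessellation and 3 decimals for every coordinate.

v -3.873 -0.667 -0.765
v -3.597 -0.212 -0.488
v -3.391 -0.877 0.402
v -3.667 -1.333 0.125
v -3.851 -0.185 -0.409
v -3.645 -0.85 0.481
v -4.109 -0.253 -0.401
v -3.903 -0.918 0.489
v -4.32 -0.403 -0.464
v -4.114 -1.068 0.426
v -4.443 -0.606 -0.587
v -4.237 -1.271 0.303
v -4.453 -0.821 -0.746
v -4.247 -1.486 0.144
v -4.348 -1.005 -0.908
v -4.142 -1.67 -0.018
v -4.149 -1.123 -1.042
v -3.943 -1.788 -0.152
v -3.895 -1.15 -1.121
v -3.689 -1.815 -0.231
v -3.637 -1.082 -1.129
v -3.431 -1.747 -0.239
v -3.426 -0.932 -1.066
v -3.22 -1.597 -0.176
v -3.303 -0.729 -0.943
v -3.097 -1.394 -0.053
v -3.293 -0.514 -0.784
v -3.087 -1.179 0.106
v -3.398 -0.33 -0.622
v -3.192 -0.995 0.268
v -2.774 0.816 -0.863
v -2.177 1.447 -0.703
v -2.343 0.113 0.303
v -1.746 0.744 0.463
v -2.607 0.918 0.552
v -2.874 1.353 -0.168
v -1.646 0.207 -0.232
v -1.913 0.642 -0.952
v -1.48 1.071 -0.313
v -2.074 1.51 0.172
v -2.446 0.05 -0.572
v -3.04 0.489 -0.087
v 1.249 2.535 3.271
v 2.235 2.579 3.199
v 1.391 0.925 4.249
v 1.974 2.931 3.816
v 1.288 3.051 4.115
v 0.579 2.87 3.919
v 0.262 2.492 3.343
v 0.524 2.14 2.725
v 1.21 2.019 2.427
v 1.919 2.201 2.623
v 1.947 0.105 -2.125
v 2.562 -0.079 -2.429
v 3.267 0.411 -1.298
v 2.653 0.595 -0.995
v 2.531 0.18 -2.522
v 3.237 0.67 -1.391
v 2.412 0.427 -2.555
v 3.117 0.918 -1.424
v 2.221 0.626 -2.522
v 2.927 1.116 -1.391
v 1.989 0.745 -2.429
v 2.694 1.236 -1.298
v 1.751 0.767 -2.29
v 2.456 1.257 -1.159
v 1.542 0.688 -2.125
v 2.248 1.178 -0.995
v 1.395 0.52 -1.961
v 2.101 1.01 -0.83
v 1.333 0.289 -1.822
v 2.038 0.779 -0.691
v 1.363 0.03 -1.729
v 2.069 0.52 -0.598
v 1.483 -0.218 -1.696
v 2.188 0.273 -0.565
v 1.673 -0.416 -1.729
v 2.379 0.074 -0.598
v 1.906 -0.536 -1.822
v 2.611 -0.045 -0.691
v 2.144 -0.557 -1.961
v 2.849 -0.067 -0.83
v 2.352 -0.478 -2.125
v 3.058 0.012 -0.995
v 2.499 -0.31 -2.29
v 3.205 0.18 -1.159
f 2 1 5
f 2 5 3
f 3 5 6
f 3 6 4
f 5 1 7
f 5 7 6
f 6 7 8
f 6 8 4
f 7 1 9
f 7 9 8
f 8 9 10
f 8 10 4
f 9 1 11
f 9 11 10
f 10 11 12
f 10 12 4
f 11 1 13
f 11 13 12
f 12 13 14
f 12 14 4
f 13 1 15
f 13 15 14
f 14 15 16
f 14 16 4
f 15 1 17
f 15 17 16
f 16 17 18
f 16 18 4
f 17 1 19
f 17 19 18
f 18 19 20
f 18 20 4
f 19 1 21
f 19 21 20
f 20 21 22
f 20 22 4
f 21 1 23
f 21 23 22
f 22 23 24
f 22 24 4
f 23 1 25
f 23 25 24
f 24 25 26
f 24 26 4
f 25 1 27
f 25 27 26
f 26 27 28
f 26 28 4
f 27 1 29
f 27 29 28
f 28 29 30
f 28 30 4
f 29 1 2
f 29 2 30
f 30 2 3
f 30 3 4
f 31 42 36
f 31 36 32
f 31 32 38
f 31 38 41
f 31 41 42
f 32 36 40
f 36 42 35
f 42 41 33
f 41 38 37
f 38 32 39
f 34 40 35
f 34 35 33
f 34 33 37
f 34 37 39
f 34 39 40
f 35 40 36
f 33 35 42
f 37 33 41
f 39 37 38
f 40 39 32
f 44 43 46
f 44 46 45
f 46 43 47
f 46 47 45
f 47 43 48
f 47 48 45
f 48 43 49
f 48 49 45
f 49 43 50
f 49 50 45
f 50 43 51
f 50 51 45
f 51 43 52
f 51 52 45
f 52 43 44
f 52 44 45
f 54 53 57
f 54 57 55
f 55 57 58
f 55 58 56
f 57 53 59
f 57 59 58
f 58 59 60
f 58 60 56
f 59 53 61
f 59 61 60
f 60 61 62
f 60 62 56
f 61 53 63
f 61 63 62
f 62 63 64
f 62 64 56
f 63 53 65
f 63 65 64
f 64 65 66
f 64 66 56
f 65 53 67
f 65 67 66
f 66 67 68
f 66 68 56
f 67 53 69
f 67 69 68
f 68 69 70
f 68 70 56
f 69 53 71
f 69 71 70
f 70 71 72
f 70 72 56
f 71 53 73
f 71 73 72
f 72 73 74
f 72 74 56
f 73 53 75
f 73 75 74
f 74 75 76
f 74 76 56
f 75 53 77
f 75 77 76
f 76 77 78
f 76 78 56
f 77 53 79
f 77 79 78
f 78 79 80
f 78 80 56
f 79 53 81
f 79 81 80
f 80 81 82
f 80 82 56
f 81 53 83
f 81 83 82
f 82 83 84
f 82 84 56
f 83 53 85
f 83 85 84
f 84 85 86
f 84 86 56
f 85 53 54
f 85 54 86
f 86 54 55
f 86 55 56



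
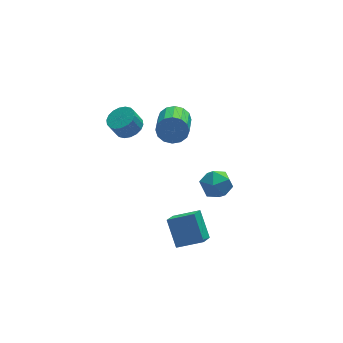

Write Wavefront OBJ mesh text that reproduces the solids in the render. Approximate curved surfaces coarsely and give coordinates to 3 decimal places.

v 1.538 0.927 -2.779
v 2.138 0.661 -3.518
v 1.422 -0.601 -2.322
v 2.022 -0.867 -3.061
v 2.377 -0.347 -2.299
v 2.448 0.598 -2.582
v 1.112 -0.538 -3.258
v 1.183 0.407 -3.541
v 1.875 -0.245 -3.814
v 2.657 -0.127 -3.221
v 0.903 0.187 -2.619
v 1.685 0.305 -2.026
v 0.473 3.569 -0.272
v 0.969 3.668 0.46
v 0.444 2.131 1.025
v -0.053 2.031 0.292
v 0.559 3.848 0.568
v 0.034 2.311 1.133
v 0.126 3.953 0.451
v -0.4 2.416 1.016
v -0.215 3.955 0.141
v -0.74 2.418 0.706
v -0.371 3.854 -0.281
v -0.896 2.316 0.284
v -0.301 3.676 -0.7
v -0.826 2.138 -0.135
v -0.024 3.469 -1.005
v -0.549 1.932 -0.44
v 0.386 3.289 -1.113
v -0.139 1.752 -0.548
v 0.82 3.184 -0.996
v 0.294 1.647 -0.431
v 1.16 3.182 -0.686
v 0.635 1.645 -0.121
v 1.316 3.284 -0.264
v 0.791 1.746 0.301
v 1.246 3.462 0.155
v 0.721 1.924 0.72
v -2.479 1.563 1.626
v -1.804 1.251 1.946
v -2.246 1.224 2.854
v -2.921 1.537 2.534
v -1.752 1.606 1.982
v -2.195 1.579 2.889
v -1.845 1.952 1.947
v -2.287 1.925 2.854
v -2.063 2.222 1.849
v -2.505 2.195 2.756
v -2.363 2.361 1.706
v -2.806 2.334 2.614
v -2.687 2.342 1.548
v -3.129 2.315 2.456
v -2.969 2.169 1.405
v -3.411 2.142 2.313
v -3.154 1.876 1.306
v -3.596 1.849 2.214
v -3.205 1.521 1.271
v -3.648 1.494 2.178
v -3.113 1.175 1.306
v -3.555 1.148 2.213
v -2.895 0.905 1.404
v -3.337 0.878 2.311
v -2.594 0.766 1.546
v -3.037 0.739 2.454
v -2.271 0.785 1.704
v -2.713 0.758 2.612
v -1.989 0.958 1.847
v -2.431 0.931 2.755
v -0.991 -3.424 -3.811
v -1.526 -4.211 -3.203
v -1.184 -2.31 -2.541
v -1.719 -3.098 -1.933
v 0.319 -3.862 -3.227
v -0.216 -4.65 -2.619
v 0.126 -2.749 -1.957
v -0.409 -3.536 -1.349
f 1 12 6
f 1 6 2
f 1 2 8
f 1 8 11
f 1 11 12
f 2 6 10
f 6 12 5
f 12 11 3
f 11 8 7
f 8 2 9
f 4 10 5
f 4 5 3
f 4 3 7
f 4 7 9
f 4 9 10
f 5 10 6
f 3 5 12
f 7 3 11
f 9 7 8
f 10 9 2
f 14 13 17
f 14 17 15
f 15 17 18
f 15 18 16
f 17 13 19
f 17 19 18
f 18 19 20
f 18 20 16
f 19 13 21
f 19 21 20
f 20 21 22
f 20 22 16
f 21 13 23
f 21 23 22
f 22 23 24
f 22 24 16
f 23 13 25
f 23 25 24
f 24 25 26
f 24 26 16
f 25 13 27
f 25 27 26
f 26 27 28
f 26 28 16
f 27 13 29
f 27 29 28
f 28 29 30
f 28 30 16
f 29 13 31
f 29 31 30
f 30 31 32
f 30 32 16
f 31 13 33
f 31 33 32
f 32 33 34
f 32 34 16
f 33 13 35
f 33 35 34
f 34 35 36
f 34 36 16
f 35 13 37
f 35 37 36
f 36 37 38
f 36 38 16
f 37 13 14
f 37 14 38
f 38 14 15
f 38 15 16
f 40 39 43
f 40 43 41
f 41 43 44
f 41 44 42
f 43 39 45
f 43 45 44
f 44 45 46
f 44 46 42
f 45 39 47
f 45 47 46
f 46 47 48
f 46 48 42
f 47 39 49
f 47 49 48
f 48 49 50
f 48 50 42
f 49 39 51
f 49 51 50
f 50 51 52
f 50 52 42
f 51 39 53
f 51 53 52
f 52 53 54
f 52 54 42
f 53 39 55
f 53 55 54
f 54 55 56
f 54 56 42
f 55 39 57
f 55 57 56
f 56 57 58
f 56 58 42
f 57 39 59
f 57 59 58
f 58 59 60
f 58 60 42
f 59 39 61
f 59 61 60
f 60 61 62
f 60 62 42
f 61 39 63
f 61 63 62
f 62 63 64
f 62 64 42
f 63 39 65
f 63 65 64
f 64 65 66
f 64 66 42
f 65 39 67
f 65 67 66
f 66 67 68
f 66 68 42
f 67 39 40
f 67 40 68
f 68 40 41
f 68 41 42
f 70 72 69
f 73 70 69
f 69 72 71
f 71 73 69
f 70 76 72
f 74 70 73
f 74 76 70
f 72 76 71
f 75 73 71
f 71 76 75
f 75 74 73
f 76 74 75



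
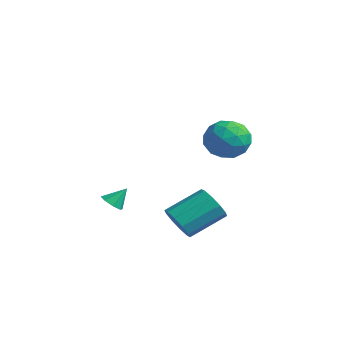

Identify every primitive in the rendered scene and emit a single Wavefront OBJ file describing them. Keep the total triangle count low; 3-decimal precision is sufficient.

v 2.116 0.057 -2.321
v 2.733 0.373 -3.056
v 3.101 2.218 -1.954
v 2.484 1.903 -1.219
v 2.155 0.569 -3.191
v 2.524 2.414 -2.09
v 1.563 0.569 -2.993
v 1.931 2.414 -1.892
v 1.182 0.374 -2.539
v 1.55 2.219 -1.438
v 1.158 0.058 -2.001
v 1.526 1.903 -0.9
v 1.499 -0.258 -1.586
v 1.867 1.587 -0.484
v 2.076 -0.454 -1.45
v 2.445 1.391 -0.349
v 2.669 -0.454 -1.648
v 3.037 1.391 -0.547
v 3.05 -0.259 -2.102
v 3.418 1.586 -1.001
v 3.074 0.057 -2.64
v 3.442 1.902 -1.539
v -3.44 -0.212 -2.819
v -3.166 0.239 -3.263
v -3.18 0.532 -1.901
v -3.681 0.322 -3.183
v -4.056 0.091 -2.89
v -4.069 -0.317 -2.556
v -3.714 -0.664 -2.375
v -3.199 -0.746 -2.454
v -2.825 -0.516 -2.747
v -2.811 -0.108 -3.082
v 2.728 3.404 3.464
v 3.515 2.552 3.875
v 2.185 2.188 1.985
v 2.972 1.336 2.396
v 1.967 1.612 3.05
v 2.303 2.364 3.964
v 3.397 2.376 1.896
v 3.733 3.128 2.81
v 3.929 1.917 2.906
v 3.044 1.445 3.62
v 2.656 3.295 2.24
v 1.771 2.823 2.954
v 3.17 3.085 3.799
v 2.53 1.655 2.061
v 1.94 1.817 2.445
v 2.402 1.317 2.687
v 2.457 2.974 3.852
v 2.919 2.474 4.093
v 2.009 1.921 3.608
v 2.781 2.266 1.767
v 3.243 1.766 2.008
v 3.298 3.423 3.173
v 3.76 2.923 3.415
v 3.691 2.819 2.252
v 3.875 2.211 3.471
v 3.555 1.496 2.602
v 3.806 2.107 2.308
v 4.003 2.549 2.845
v 3.355 1.934 3.891
v 3.036 1.218 3.022
v 2.445 1.381 3.406
v 2.643 1.823 3.943
v 3.598 1.56 3.321
v 2.664 3.522 2.838
v 2.345 2.806 1.969
v 3.057 2.917 1.917
v 3.255 3.359 2.454
v 2.145 3.244 3.258
v 1.825 2.529 2.389
v 1.697 2.191 3.015
v 1.894 2.633 3.552
v 2.102 3.18 2.539
f 2 1 5
f 2 5 3
f 3 5 6
f 3 6 4
f 5 1 7
f 5 7 6
f 6 7 8
f 6 8 4
f 7 1 9
f 7 9 8
f 8 9 10
f 8 10 4
f 9 1 11
f 9 11 10
f 10 11 12
f 10 12 4
f 11 1 13
f 11 13 12
f 12 13 14
f 12 14 4
f 13 1 15
f 13 15 14
f 14 15 16
f 14 16 4
f 15 1 17
f 15 17 16
f 16 17 18
f 16 18 4
f 17 1 19
f 17 19 18
f 18 19 20
f 18 20 4
f 19 1 21
f 19 21 20
f 20 21 22
f 20 22 4
f 21 1 2
f 21 2 22
f 22 2 3
f 22 3 4
f 24 23 26
f 24 26 25
f 26 23 27
f 26 27 25
f 27 23 28
f 27 28 25
f 28 23 29
f 28 29 25
f 29 23 30
f 29 30 25
f 30 23 31
f 30 31 25
f 31 23 32
f 31 32 25
f 32 23 24
f 32 24 25
f 33 70 49
f 70 44 73
f 49 73 38
f 70 73 49
f 33 49 45
f 49 38 50
f 45 50 34
f 49 50 45
f 33 45 54
f 45 34 55
f 54 55 40
f 45 55 54
f 33 54 66
f 54 40 69
f 66 69 43
f 54 69 66
f 33 66 70
f 66 43 74
f 70 74 44
f 66 74 70
f 34 50 61
f 50 38 64
f 61 64 42
f 50 64 61
f 38 73 51
f 73 44 72
f 51 72 37
f 73 72 51
f 44 74 71
f 74 43 67
f 71 67 35
f 74 67 71
f 43 69 68
f 69 40 56
f 68 56 39
f 69 56 68
f 40 55 60
f 55 34 57
f 60 57 41
f 55 57 60
f 36 62 48
f 62 42 63
f 48 63 37
f 62 63 48
f 36 48 46
f 48 37 47
f 46 47 35
f 48 47 46
f 36 46 53
f 46 35 52
f 53 52 39
f 46 52 53
f 36 53 58
f 53 39 59
f 58 59 41
f 53 59 58
f 36 58 62
f 58 41 65
f 62 65 42
f 58 65 62
f 37 63 51
f 63 42 64
f 51 64 38
f 63 64 51
f 35 47 71
f 47 37 72
f 71 72 44
f 47 72 71
f 39 52 68
f 52 35 67
f 68 67 43
f 52 67 68
f 41 59 60
f 59 39 56
f 60 56 40
f 59 56 60
f 42 65 61
f 65 41 57
f 61 57 34
f 65 57 61



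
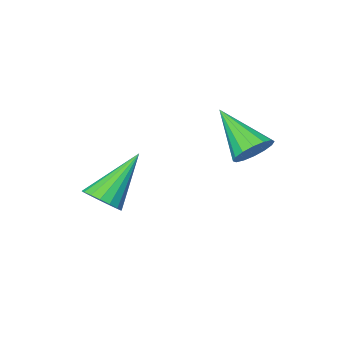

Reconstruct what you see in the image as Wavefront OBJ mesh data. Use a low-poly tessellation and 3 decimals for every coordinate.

v 1.733 0.619 2.259
v 1.982 0.979 2.654
v 1.967 -0.599 3.221
v 1.685 0.978 2.725
v 1.401 0.881 2.671
v 1.205 0.713 2.507
v 1.151 0.521 2.276
v 1.253 0.355 2.041
v 1.483 0.26 1.864
v 1.78 0.261 1.793
v 2.064 0.358 1.847
v 2.26 0.525 2.012
v 2.314 0.718 2.242
v 2.213 0.884 2.478
v 4.22 -2.578 -0.344
v 4.658 -2.686 0.051
v 3 -2.822 0.944
v 4.619 -2.402 0.068
v 4.489 -2.159 -0.009
v 4.297 -2.011 -0.163
v 4.087 -1.993 -0.358
v 3.907 -2.109 -0.55
v 3.8 -2.332 -0.695
v 3.788 -2.612 -0.759
v 3.875 -2.884 -0.728
v 4.041 -3.086 -0.609
v 4.248 -3.171 -0.429
v 4.449 -3.12 -0.23
v 4.597 -2.946 -0.056
f 2 1 4
f 2 4 3
f 4 1 5
f 4 5 3
f 5 1 6
f 5 6 3
f 6 1 7
f 6 7 3
f 7 1 8
f 7 8 3
f 8 1 9
f 8 9 3
f 9 1 10
f 9 10 3
f 10 1 11
f 10 11 3
f 11 1 12
f 11 12 3
f 12 1 13
f 12 13 3
f 13 1 14
f 13 14 3
f 14 1 2
f 14 2 3
f 16 15 18
f 16 18 17
f 18 15 19
f 18 19 17
f 19 15 20
f 19 20 17
f 20 15 21
f 20 21 17
f 21 15 22
f 21 22 17
f 22 15 23
f 22 23 17
f 23 15 24
f 23 24 17
f 24 15 25
f 24 25 17
f 25 15 26
f 25 26 17
f 26 15 27
f 26 27 17
f 27 15 28
f 27 28 17
f 28 15 29
f 28 29 17
f 29 15 16
f 29 16 17



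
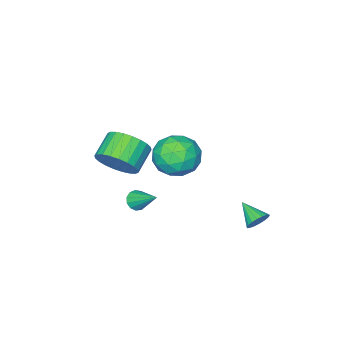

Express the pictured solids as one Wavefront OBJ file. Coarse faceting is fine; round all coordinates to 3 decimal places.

v 0.066 -3.602 0.744
v 0.704 -4.157 1.416
v -0.428 -4.573 2.147
v -1.066 -4.018 1.476
v 0.69 -3.782 1.607
v -0.442 -4.198 2.339
v 0.581 -3.38 1.667
v -0.551 -3.796 2.399
v 0.393 -3.011 1.587
v -0.739 -3.427 2.318
v 0.156 -2.732 1.378
v -0.976 -3.148 2.109
v -0.095 -2.586 1.073
v -1.227 -3.002 1.804
v -0.322 -2.594 0.718
v -1.453 -3.01 1.449
v -0.489 -2.756 0.366
v -1.621 -3.172 1.098
v -0.572 -3.047 0.073
v -1.704 -3.463 0.804
v -0.558 -3.422 -0.119
v -1.69 -3.838 0.613
v -0.449 -3.824 -0.179
v -1.581 -4.24 0.553
v -0.261 -4.193 -0.098
v -1.393 -4.609 0.633
v -0.024 -4.472 0.111
v -1.156 -4.888 0.842
v 0.227 -4.618 0.416
v -0.905 -5.034 1.147
v 0.453 -4.61 0.771
v -0.678 -5.026 1.502
v 0.621 -4.448 1.122
v -0.511 -4.864 1.854
v -1.182 -3.699 -2.491
v -0.863 -3.414 -2.867
v -1.218 -2.361 -1.509
v -1.168 -3.362 -2.95
v -1.479 -3.416 -2.887
v -1.695 -3.56 -2.699
v -1.748 -3.748 -2.444
v -1.622 -3.921 -2.204
v -1.357 -4.023 -2.056
v -1.036 -4.022 -2.045
v -0.761 -3.919 -2.176
v -0.621 -3.746 -2.407
v -0.658 -3.558 -2.665
v -3.823 1.486 -2.267
v -3.307 1.624 -1.951
v -3.897 0.354 -1.653
v -3.507 1.724 -1.79
v -3.769 1.778 -1.723
v -4.042 1.774 -1.764
v -4.272 1.712 -1.905
v -4.412 1.606 -2.117
v -4.436 1.476 -2.359
v -4.338 1.348 -2.583
v -4.138 1.247 -2.745
v -3.876 1.194 -2.812
v -3.603 1.198 -2.771
v -3.374 1.259 -2.63
v -3.233 1.366 -2.417
v -3.21 1.495 -2.175
v -0.585 1.187 3.268
v 0.555 1.094 3.205
v -0.715 -0.634 3.595
v 0.425 -0.727 3.532
v -0.057 -0.174 4.412
v 0.023 0.951 4.211
v -0.183 -0.491 2.589
v -0.103 0.634 2.388
v 0.804 0.057 2.786
v 0.882 0.253 3.912
v -1.042 0.207 2.888
v -0.964 0.403 4.014
v -0.004 1.3 3.208
v -0.156 -0.84 3.592
v -0.44 -0.515 4.109
v 0.231 -0.57 4.072
v -0.316 1.216 3.799
v 0.354 1.162 3.762
v -0.006 0.417 4.471
v -0.514 -0.702 3.038
v 0.156 -0.756 3.001
v -0.391 1.03 2.728
v 0.28 0.975 2.691
v -0.154 0.043 2.329
v 0.813 0.636 2.925
v 0.736 -0.434 3.116
v 0.379 -0.296 2.563
v 0.426 0.366 2.444
v 0.859 0.752 3.587
v 0.782 -0.319 3.778
v 0.499 0.006 4.296
v 0.546 0.668 4.178
v 1.005 0.142 3.34
v -0.942 0.779 3.022
v -1.019 -0.292 3.213
v -0.706 -0.208 2.622
v -0.659 0.454 2.504
v -0.896 0.894 3.684
v -0.973 -0.176 3.875
v -0.586 0.094 4.356
v -0.539 0.756 4.237
v -1.165 0.318 3.46
f 2 1 5
f 2 5 3
f 3 5 6
f 3 6 4
f 5 1 7
f 5 7 6
f 6 7 8
f 6 8 4
f 7 1 9
f 7 9 8
f 8 9 10
f 8 10 4
f 9 1 11
f 9 11 10
f 10 11 12
f 10 12 4
f 11 1 13
f 11 13 12
f 12 13 14
f 12 14 4
f 13 1 15
f 13 15 14
f 14 15 16
f 14 16 4
f 15 1 17
f 15 17 16
f 16 17 18
f 16 18 4
f 17 1 19
f 17 19 18
f 18 19 20
f 18 20 4
f 19 1 21
f 19 21 20
f 20 21 22
f 20 22 4
f 21 1 23
f 21 23 22
f 22 23 24
f 22 24 4
f 23 1 25
f 23 25 24
f 24 25 26
f 24 26 4
f 25 1 27
f 25 27 26
f 26 27 28
f 26 28 4
f 27 1 29
f 27 29 28
f 28 29 30
f 28 30 4
f 29 1 31
f 29 31 30
f 30 31 32
f 30 32 4
f 31 1 33
f 31 33 32
f 32 33 34
f 32 34 4
f 33 1 2
f 33 2 34
f 34 2 3
f 34 3 4
f 36 35 38
f 36 38 37
f 38 35 39
f 38 39 37
f 39 35 40
f 39 40 37
f 40 35 41
f 40 41 37
f 41 35 42
f 41 42 37
f 42 35 43
f 42 43 37
f 43 35 44
f 43 44 37
f 44 35 45
f 44 45 37
f 45 35 46
f 45 46 37
f 46 35 47
f 46 47 37
f 47 35 36
f 47 36 37
f 49 48 51
f 49 51 50
f 51 48 52
f 51 52 50
f 52 48 53
f 52 53 50
f 53 48 54
f 53 54 50
f 54 48 55
f 54 55 50
f 55 48 56
f 55 56 50
f 56 48 57
f 56 57 50
f 57 48 58
f 57 58 50
f 58 48 59
f 58 59 50
f 59 48 60
f 59 60 50
f 60 48 61
f 60 61 50
f 61 48 62
f 61 62 50
f 62 48 63
f 62 63 50
f 63 48 49
f 63 49 50
f 64 101 80
f 101 75 104
f 80 104 69
f 101 104 80
f 64 80 76
f 80 69 81
f 76 81 65
f 80 81 76
f 64 76 85
f 76 65 86
f 85 86 71
f 76 86 85
f 64 85 97
f 85 71 100
f 97 100 74
f 85 100 97
f 64 97 101
f 97 74 105
f 101 105 75
f 97 105 101
f 65 81 92
f 81 69 95
f 92 95 73
f 81 95 92
f 69 104 82
f 104 75 103
f 82 103 68
f 104 103 82
f 75 105 102
f 105 74 98
f 102 98 66
f 105 98 102
f 74 100 99
f 100 71 87
f 99 87 70
f 100 87 99
f 71 86 91
f 86 65 88
f 91 88 72
f 86 88 91
f 67 93 79
f 93 73 94
f 79 94 68
f 93 94 79
f 67 79 77
f 79 68 78
f 77 78 66
f 79 78 77
f 67 77 84
f 77 66 83
f 84 83 70
f 77 83 84
f 67 84 89
f 84 70 90
f 89 90 72
f 84 90 89
f 67 89 93
f 89 72 96
f 93 96 73
f 89 96 93
f 68 94 82
f 94 73 95
f 82 95 69
f 94 95 82
f 66 78 102
f 78 68 103
f 102 103 75
f 78 103 102
f 70 83 99
f 83 66 98
f 99 98 74
f 83 98 99
f 72 90 91
f 90 70 87
f 91 87 71
f 90 87 91
f 73 96 92
f 96 72 88
f 92 88 65
f 96 88 92



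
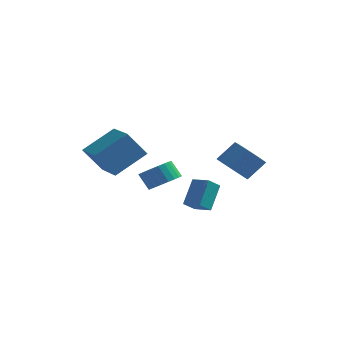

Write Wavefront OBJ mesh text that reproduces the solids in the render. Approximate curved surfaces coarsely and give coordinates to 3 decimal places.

v -1.756 2.355 -3.465
v -0.959 2.674 -2.971
v -1.608 2.825 -2.022
v -2.404 2.505 -2.515
v -1.095 3.005 -3.117
v -1.744 3.156 -2.167
v -1.332 3.237 -3.315
v -1.98 3.387 -2.366
v -1.633 3.334 -3.537
v -2.282 3.485 -2.587
v -1.953 3.283 -3.747
v -2.601 3.434 -2.797
v -2.242 3.09 -3.914
v -2.891 3.241 -2.965
v -2.458 2.785 -4.013
v -3.107 2.936 -3.064
v -2.567 2.415 -4.029
v -3.216 2.566 -3.079
v -2.552 2.035 -3.958
v -3.201 2.186 -3.009
v -2.416 1.704 -3.813
v -3.065 1.855 -2.863
v -2.18 1.473 -3.614
v -2.828 1.623 -2.665
v -1.878 1.375 -3.393
v -2.527 1.526 -2.443
v -1.559 1.426 -3.183
v -2.207 1.577 -2.233
v -1.269 1.619 -3.015
v -1.918 1.77 -2.066
v -1.053 1.924 -2.916
v -1.702 2.075 -1.967
v -0.944 2.294 -2.901
v -1.593 2.445 -1.951
v 2.447 0.981 -1.375
v 3.312 0.897 -1.928
v 4.038 1.596 -0.899
v 3.173 1.679 -0.345
v 2.911 1.556 -2.092
v 3.637 2.255 -1.063
v 2.238 1.878 -1.836
v 2.964 2.576 -0.807
v 1.688 1.674 -1.31
v 2.414 2.372 -0.281
v 1.582 1.064 -0.821
v 2.308 1.763 0.208
v 1.983 0.405 -0.657
v 2.709 1.104 0.372
v 2.656 0.084 -0.913
v 3.382 0.782 0.116
v 3.206 0.288 -1.439
v 3.932 0.986 -0.41
v -2.215 -3.001 -1.067
v -3.068 -3.523 0.344
v -3.568 -1.571 -1.356
v -4.421 -2.093 0.055
v -1.059 -1.667 0.125
v -1.912 -2.189 1.536
v -2.412 -0.237 -0.164
v -3.265 -0.759 1.247
v 1.463 -1.662 -3.311
v 1.123 -2.339 -2.754
v 1.55 -0.628 -2.003
v 1.21 -1.305 -1.446
v 2.45 -1.995 -3.114
v 2.11 -2.672 -2.557
v 2.537 -0.961 -1.806
v 2.197 -1.638 -1.249
f 2 1 5
f 2 5 3
f 3 5 6
f 3 6 4
f 5 1 7
f 5 7 6
f 6 7 8
f 6 8 4
f 7 1 9
f 7 9 8
f 8 9 10
f 8 10 4
f 9 1 11
f 9 11 10
f 10 11 12
f 10 12 4
f 11 1 13
f 11 13 12
f 12 13 14
f 12 14 4
f 13 1 15
f 13 15 14
f 14 15 16
f 14 16 4
f 15 1 17
f 15 17 16
f 16 17 18
f 16 18 4
f 17 1 19
f 17 19 18
f 18 19 20
f 18 20 4
f 19 1 21
f 19 21 20
f 20 21 22
f 20 22 4
f 21 1 23
f 21 23 22
f 22 23 24
f 22 24 4
f 23 1 25
f 23 25 24
f 24 25 26
f 24 26 4
f 25 1 27
f 25 27 26
f 26 27 28
f 26 28 4
f 27 1 29
f 27 29 28
f 28 29 30
f 28 30 4
f 29 1 31
f 29 31 30
f 30 31 32
f 30 32 4
f 31 1 33
f 31 33 32
f 32 33 34
f 32 34 4
f 33 1 2
f 33 2 34
f 34 2 3
f 34 3 4
f 36 35 39
f 36 39 37
f 37 39 40
f 37 40 38
f 39 35 41
f 39 41 40
f 40 41 42
f 40 42 38
f 41 35 43
f 41 43 42
f 42 43 44
f 42 44 38
f 43 35 45
f 43 45 44
f 44 45 46
f 44 46 38
f 45 35 47
f 45 47 46
f 46 47 48
f 46 48 38
f 47 35 49
f 47 49 48
f 48 49 50
f 48 50 38
f 49 35 51
f 49 51 50
f 50 51 52
f 50 52 38
f 51 35 36
f 51 36 52
f 52 36 37
f 52 37 38
f 54 56 53
f 57 54 53
f 53 56 55
f 55 57 53
f 54 60 56
f 58 54 57
f 58 60 54
f 56 60 55
f 59 57 55
f 55 60 59
f 59 58 57
f 60 58 59
f 62 64 61
f 65 62 61
f 61 64 63
f 63 65 61
f 62 68 64
f 66 62 65
f 66 68 62
f 64 68 63
f 67 65 63
f 63 68 67
f 67 66 65
f 68 66 67



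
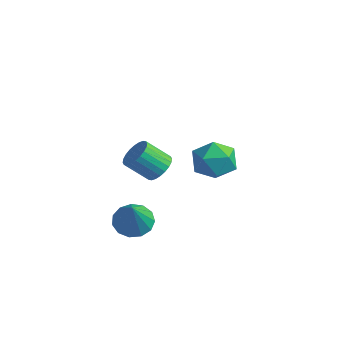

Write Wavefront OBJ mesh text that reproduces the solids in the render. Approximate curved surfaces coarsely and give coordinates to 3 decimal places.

v -0.598 -1.791 -2.187
v -0.208 -2.34 -2.654
v 0.178 -2.509 -0.693
v 0.072 -1.974 -2.623
v 0.139 -1.55 -2.454
v -0.028 -1.202 -2.199
v -0.376 -1.041 -1.941
v -0.794 -1.118 -1.761
v -1.15 -1.409 -1.716
v -1.331 -1.821 -1.82
v -1.279 -2.223 -2.041
v -1.011 -2.489 -2.308
v -0.612 -2.532 -2.536
v -1.086 3.915 -0.888
v -0.54 3.542 -1.678
v -2.08 2.578 -0.942
v -1.534 2.205 -1.732
v -1.114 2.251 -0.793
v -0.5 3.078 -0.759
v -2.12 3.042 -1.861
v -1.506 3.869 -1.827
v -1.179 3.002 -2.28
v -0.558 2.513 -1.619
v -2.062 3.607 -1.001
v -1.441 3.118 -0.34
v -0.355 -0.663 0.392
v 0.238 -0.914 0.611
v -0.373 -1.609 1.467
v -0.965 -1.357 1.248
v 0.212 -0.7 0.766
v -0.399 -1.395 1.622
v 0.1 -0.481 0.864
v -0.511 -1.175 1.72
v -0.082 -0.289 0.891
v -0.693 -0.984 1.746
v -0.305 -0.154 0.841
v -0.916 -0.849 1.696
v -0.535 -0.097 0.723
v -1.146 -0.791 1.578
v -0.738 -0.125 0.555
v -1.349 -0.82 1.41
v -0.883 -0.236 0.362
v -1.494 -0.931 1.217
v -0.947 -0.411 0.173
v -1.558 -1.106 1.029
v -0.921 -0.625 0.018
v -1.532 -1.32 0.874
v -0.809 -0.845 -0.08
v -1.42 -1.539 0.776
v -0.627 -1.036 -0.106
v -1.238 -1.731 0.749
v -0.404 -1.171 -0.056
v -1.015 -1.866 0.799
v -0.174 -1.229 0.062
v -0.785 -1.923 0.917
v 0.029 -1.2 0.23
v -0.582 -1.895 1.085
v 0.174 -1.089 0.423
v -0.437 -1.784 1.278
f 2 1 4
f 2 4 3
f 4 1 5
f 4 5 3
f 5 1 6
f 5 6 3
f 6 1 7
f 6 7 3
f 7 1 8
f 7 8 3
f 8 1 9
f 8 9 3
f 9 1 10
f 9 10 3
f 10 1 11
f 10 11 3
f 11 1 12
f 11 12 3
f 12 1 13
f 12 13 3
f 13 1 2
f 13 2 3
f 14 25 19
f 14 19 15
f 14 15 21
f 14 21 24
f 14 24 25
f 15 19 23
f 19 25 18
f 25 24 16
f 24 21 20
f 21 15 22
f 17 23 18
f 17 18 16
f 17 16 20
f 17 20 22
f 17 22 23
f 18 23 19
f 16 18 25
f 20 16 24
f 22 20 21
f 23 22 15
f 27 26 30
f 27 30 28
f 28 30 31
f 28 31 29
f 30 26 32
f 30 32 31
f 31 32 33
f 31 33 29
f 32 26 34
f 32 34 33
f 33 34 35
f 33 35 29
f 34 26 36
f 34 36 35
f 35 36 37
f 35 37 29
f 36 26 38
f 36 38 37
f 37 38 39
f 37 39 29
f 38 26 40
f 38 40 39
f 39 40 41
f 39 41 29
f 40 26 42
f 40 42 41
f 41 42 43
f 41 43 29
f 42 26 44
f 42 44 43
f 43 44 45
f 43 45 29
f 44 26 46
f 44 46 45
f 45 46 47
f 45 47 29
f 46 26 48
f 46 48 47
f 47 48 49
f 47 49 29
f 48 26 50
f 48 50 49
f 49 50 51
f 49 51 29
f 50 26 52
f 50 52 51
f 51 52 53
f 51 53 29
f 52 26 54
f 52 54 53
f 53 54 55
f 53 55 29
f 54 26 56
f 54 56 55
f 55 56 57
f 55 57 29
f 56 26 58
f 56 58 57
f 57 58 59
f 57 59 29
f 58 26 27
f 58 27 59
f 59 27 28
f 59 28 29



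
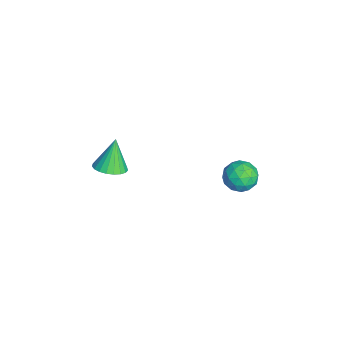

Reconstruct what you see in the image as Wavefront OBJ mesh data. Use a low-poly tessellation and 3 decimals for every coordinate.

v -2.465 -3.879 -0.222
v -1.768 -4.482 0.166
v -3.175 -3.501 1.642
v -1.574 -4.114 0.165
v -1.534 -3.706 0.098
v -1.655 -3.327 -0.025
v -1.916 -3.044 -0.182
v -2.272 -2.906 -0.346
v -2.662 -2.935 -0.488
v -3.017 -3.128 -0.584
v -3.277 -3.45 -0.618
v -3.397 -3.847 -0.583
v -3.356 -4.249 -0.486
v -3.161 -4.587 -0.343
v -2.845 -4.803 -0.179
v -2.464 -4.859 -0.023
v -2.083 -4.745 0.099
v -3.872 3.788 -2.211
v -3.125 4.302 -1.599
v -2.735 2.458 -2.481
v -1.988 2.972 -1.869
v -2.887 2.56 -1.402
v -3.589 3.381 -1.235
v -2.271 3.379 -2.845
v -2.973 4.2 -2.678
v -2.135 4.049 -1.991
v -2.516 3.543 -1.1
v -3.344 3.217 -2.98
v -3.725 2.711 -2.089
v -3.598 4.161 -1.881
v -2.262 2.599 -2.199
v -2.79 2.356 -1.924
v -2.351 2.658 -1.565
v -3.871 3.62 -1.667
v -3.432 3.922 -1.308
v -3.292 2.898 -1.192
v -2.428 2.838 -2.772
v -1.989 3.14 -2.413
v -3.509 4.102 -2.515
v -3.07 4.404 -2.156
v -2.568 3.862 -2.888
v -2.577 4.315 -1.752
v -1.91 3.534 -1.911
v -2.076 3.773 -2.484
v -2.488 4.256 -2.386
v -2.801 4.018 -1.229
v -2.133 3.236 -1.387
v -2.661 2.994 -1.113
v -3.074 3.476 -1.015
v -2.22 3.869 -1.459
v -3.727 3.524 -2.693
v -3.059 2.742 -2.851
v -2.786 3.284 -3.065
v -3.199 3.766 -2.967
v -3.95 3.226 -2.169
v -3.283 2.445 -2.328
v -3.372 2.504 -1.694
v -3.784 2.987 -1.596
v -3.64 2.891 -2.621
f 2 1 4
f 2 4 3
f 4 1 5
f 4 5 3
f 5 1 6
f 5 6 3
f 6 1 7
f 6 7 3
f 7 1 8
f 7 8 3
f 8 1 9
f 8 9 3
f 9 1 10
f 9 10 3
f 10 1 11
f 10 11 3
f 11 1 12
f 11 12 3
f 12 1 13
f 12 13 3
f 13 1 14
f 13 14 3
f 14 1 15
f 14 15 3
f 15 1 16
f 15 16 3
f 16 1 17
f 16 17 3
f 17 1 2
f 17 2 3
f 18 55 34
f 55 29 58
f 34 58 23
f 55 58 34
f 18 34 30
f 34 23 35
f 30 35 19
f 34 35 30
f 18 30 39
f 30 19 40
f 39 40 25
f 30 40 39
f 18 39 51
f 39 25 54
f 51 54 28
f 39 54 51
f 18 51 55
f 51 28 59
f 55 59 29
f 51 59 55
f 19 35 46
f 35 23 49
f 46 49 27
f 35 49 46
f 23 58 36
f 58 29 57
f 36 57 22
f 58 57 36
f 29 59 56
f 59 28 52
f 56 52 20
f 59 52 56
f 28 54 53
f 54 25 41
f 53 41 24
f 54 41 53
f 25 40 45
f 40 19 42
f 45 42 26
f 40 42 45
f 21 47 33
f 47 27 48
f 33 48 22
f 47 48 33
f 21 33 31
f 33 22 32
f 31 32 20
f 33 32 31
f 21 31 38
f 31 20 37
f 38 37 24
f 31 37 38
f 21 38 43
f 38 24 44
f 43 44 26
f 38 44 43
f 21 43 47
f 43 26 50
f 47 50 27
f 43 50 47
f 22 48 36
f 48 27 49
f 36 49 23
f 48 49 36
f 20 32 56
f 32 22 57
f 56 57 29
f 32 57 56
f 24 37 53
f 37 20 52
f 53 52 28
f 37 52 53
f 26 44 45
f 44 24 41
f 45 41 25
f 44 41 45
f 27 50 46
f 50 26 42
f 46 42 19
f 50 42 46

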